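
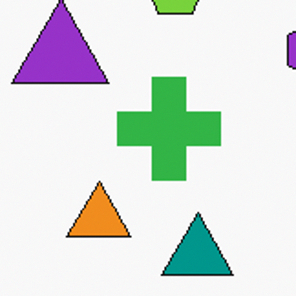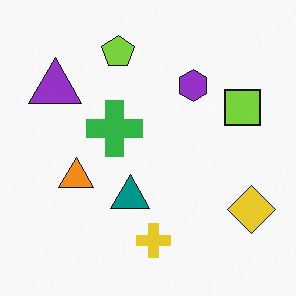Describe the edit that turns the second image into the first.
The image was cropped to a noticeably smaller region and rescaled.

The visible shapes are larger and the field of view is narrower; shapes near the original edges may be partly or wholly outside the frame — a crop-and-rescale.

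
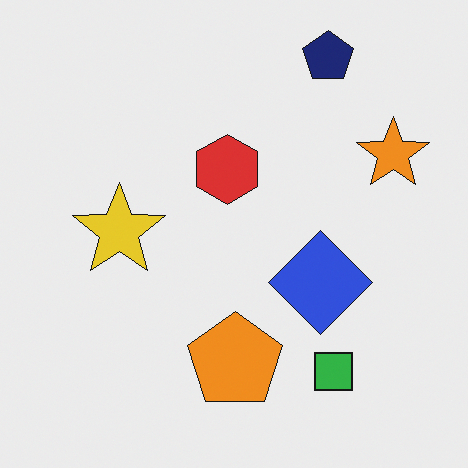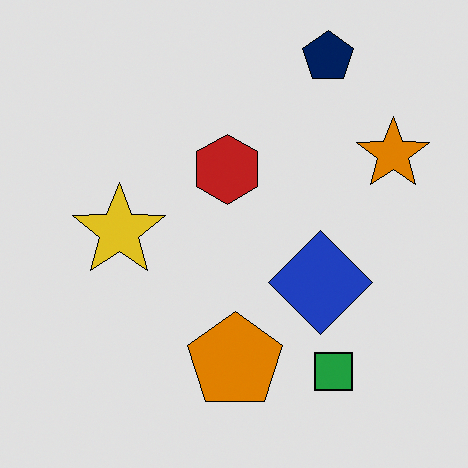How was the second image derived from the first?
The transformation is: moderately posterized.

Each flat color has snapped to a coarser quantized level — most visibly, the near-white background has dropped to a flat grey.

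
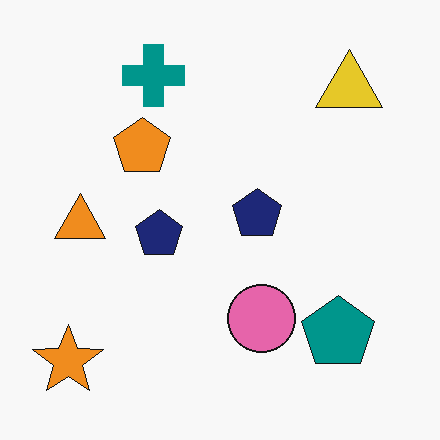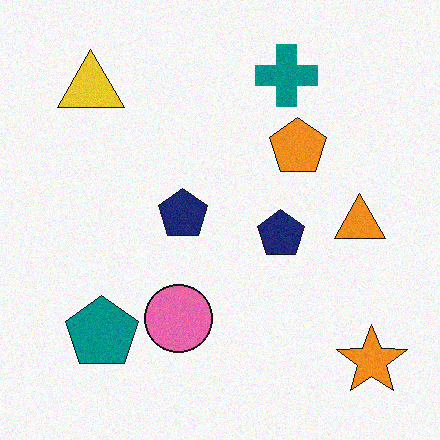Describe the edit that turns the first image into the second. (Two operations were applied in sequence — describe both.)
The transformation is: degraded with light additive noise, then flipped horizontally (left ↔ right).

Random speckle covers the whole image, including the flat background. The orange star is in the bottom-left of the first image and the bottom-right of the second — shapes on opposite sides of the vertical midline have swapped in a mirror flip.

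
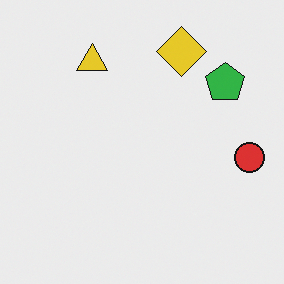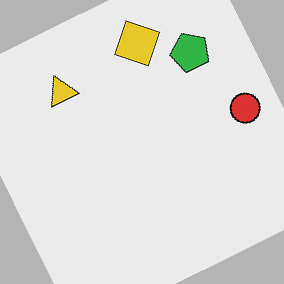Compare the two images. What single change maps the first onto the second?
The image was rotated counter-clockwise by a moderate amount.

Every shape is tilted by the same angle and the image corners show triangular fill wedges — a whole-image rotation by a non-right angle.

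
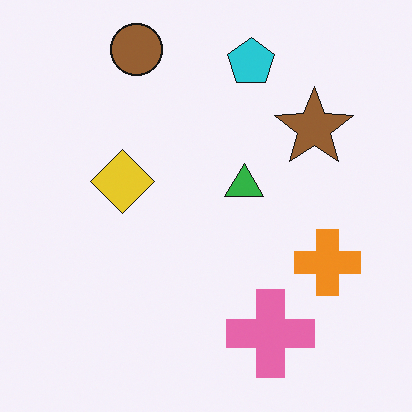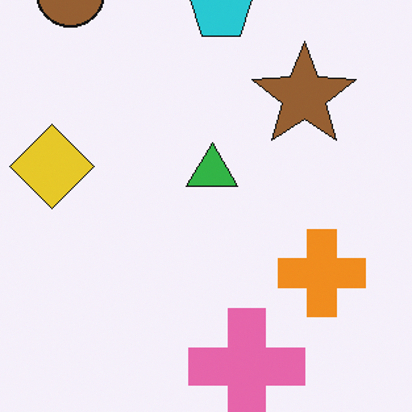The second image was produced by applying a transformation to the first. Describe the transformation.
The image was cropped to a modestly smaller region and rescaled.

The visible shapes are larger and the field of view is narrower; shapes near the original edges may be partly or wholly outside the frame — a crop-and-rescale.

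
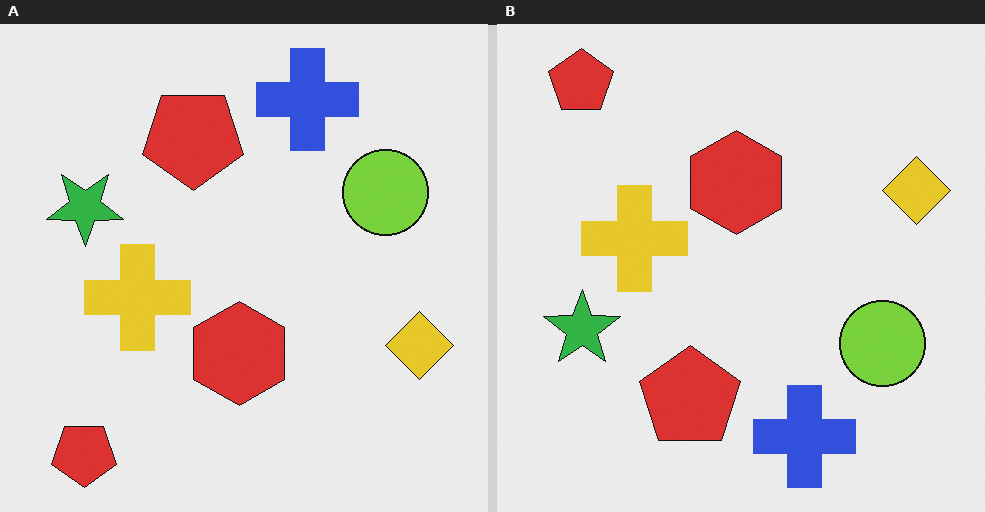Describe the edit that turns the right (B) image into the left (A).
The transformation is: flipped vertically (top ↔ bottom).

The blue cross is in the bottom of the right (B) image and the top of the left (A) — shapes on opposite sides of the horizontal midline have swapped in a mirror flip.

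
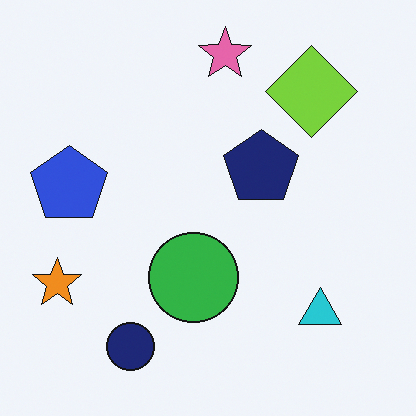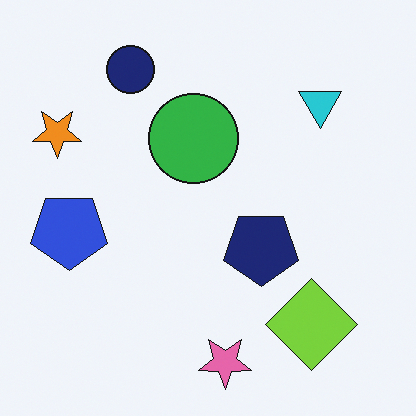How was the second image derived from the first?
The transformation is: flipped vertically (top ↔ bottom).

The pink star is in the top of the first image and the bottom of the second — shapes on opposite sides of the horizontal midline have swapped in a mirror flip.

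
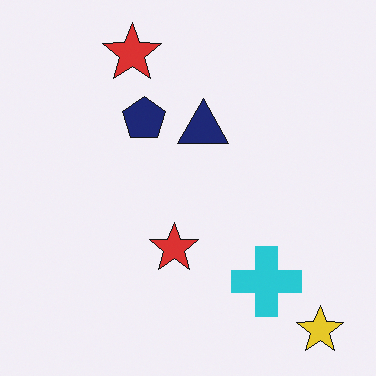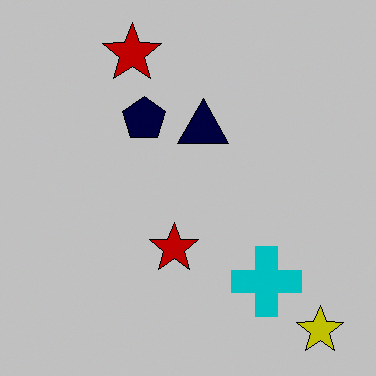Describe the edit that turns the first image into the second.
The transformation is: heavily posterized to just a handful of flat colors.

Each flat color has snapped to a coarser quantized level — most visibly, the near-white background has dropped to a flat grey.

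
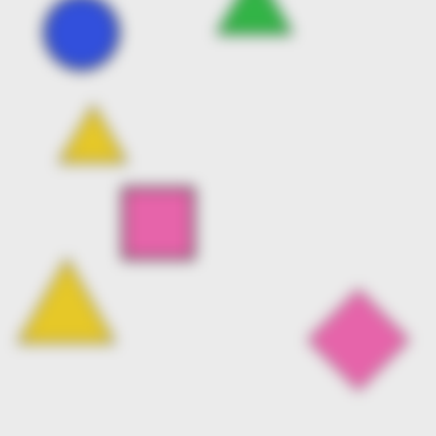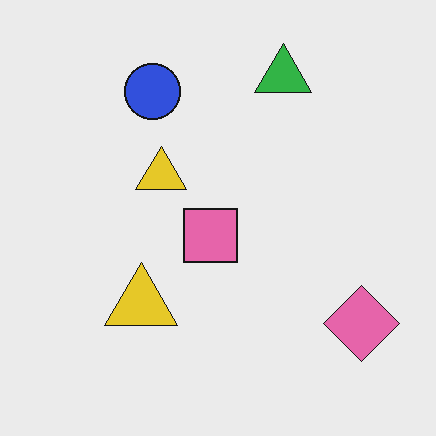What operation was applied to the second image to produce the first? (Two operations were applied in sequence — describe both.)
The transformation is: heavily blurred, then cropped to a modestly smaller region and rescaled.

Shape edges and outlines are uniformly softened across the whole image. The visible shapes are larger and the field of view is narrower; shapes near the original edges may be partly or wholly outside the frame — a crop-and-rescale.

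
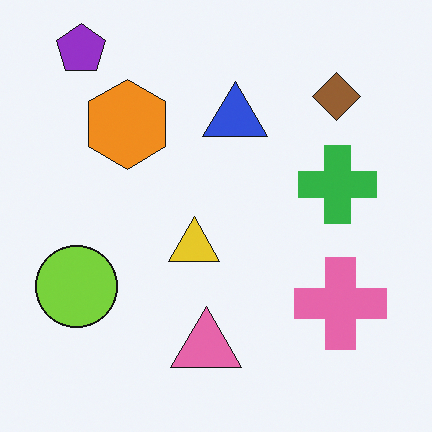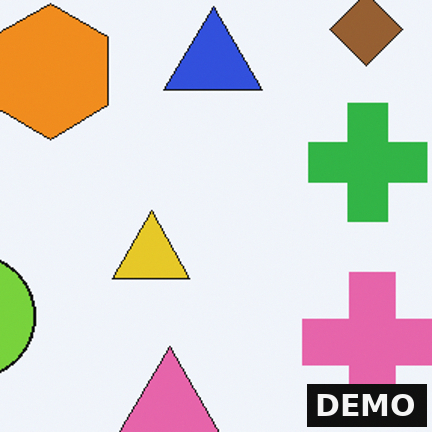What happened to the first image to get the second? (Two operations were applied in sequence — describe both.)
It was cropped slightly and scaled back up, then watermarked with the text "DEMO" in the lower-right corner.

The visible shapes are larger and the field of view is narrower; shapes near the original edges may be partly or wholly outside the frame — a crop-and-rescale. A dark label reading "DEMO" appears in the lower-right corner.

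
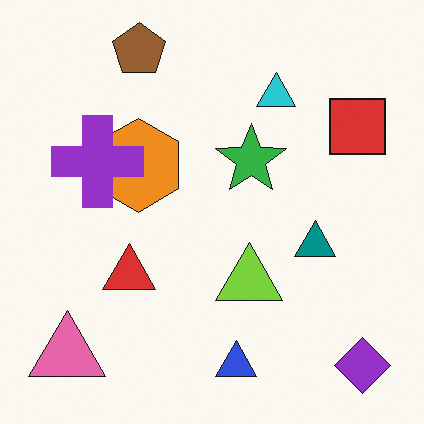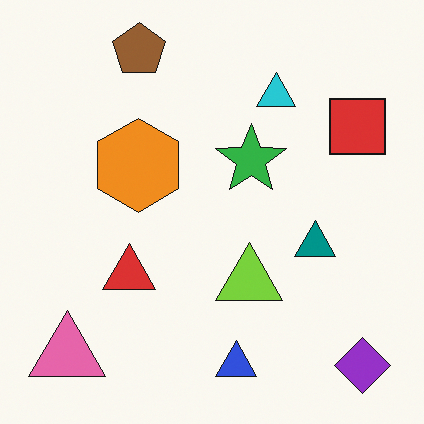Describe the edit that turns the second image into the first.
Overlaid with an additional purple cross.

A purple cross appears in the first image that is absent from the second.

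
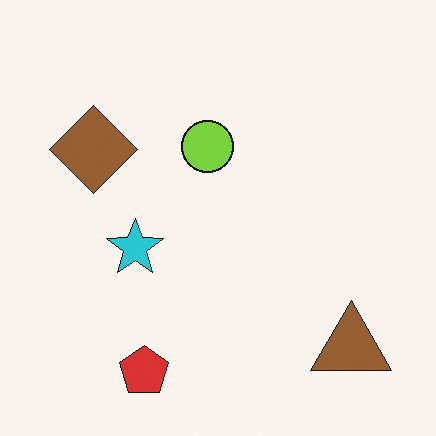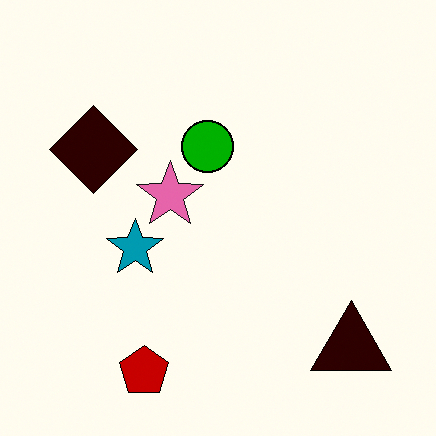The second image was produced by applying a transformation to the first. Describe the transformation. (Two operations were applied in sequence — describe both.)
It was boosted in contrast, then overlaid with an additional pink star.

Tones are pushed away from mid-grey across the whole image — a global contrast change. A pink star appears in the second image that is absent from the first.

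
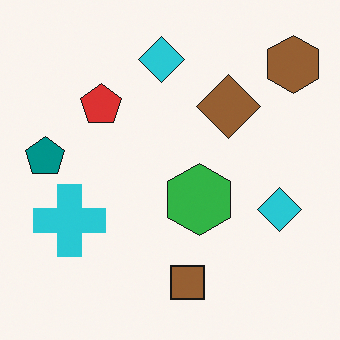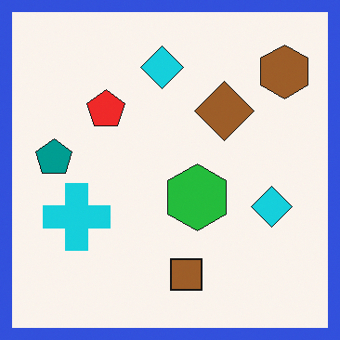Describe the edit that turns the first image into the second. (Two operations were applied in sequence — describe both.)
Slightly oversaturated, then framed with a blue border.

All colors are more vivid — a global saturation change. A solid blue frame runs around the edge of the second image, with the content slightly shrunk inside it.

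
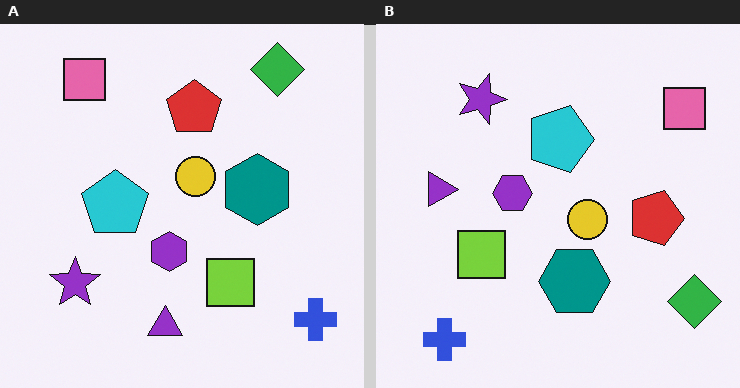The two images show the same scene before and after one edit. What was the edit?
The transformation is: rotated 90° clockwise.

The blue cross sits in the bottom-right of the left (A) image and the bottom-left of the right (B) — consistent with a whole-image 90° clockwise rotation.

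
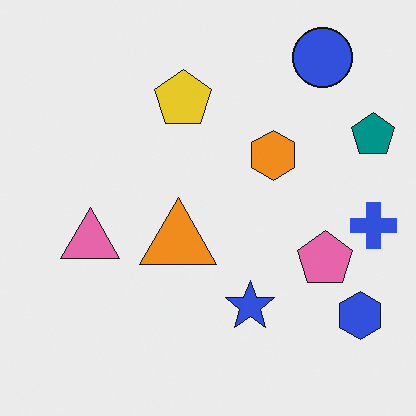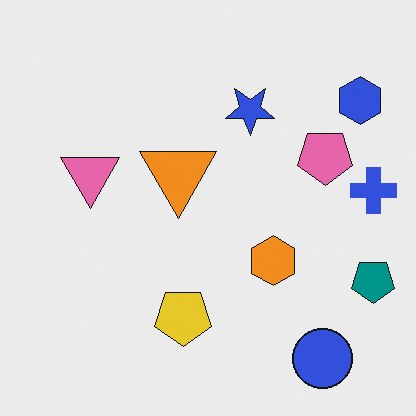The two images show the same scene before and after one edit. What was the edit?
The transformation is: flipped vertically (top ↔ bottom).

The blue circle is in the top-right of the first image and the bottom-right of the second — shapes on opposite sides of the horizontal midline have swapped in a mirror flip.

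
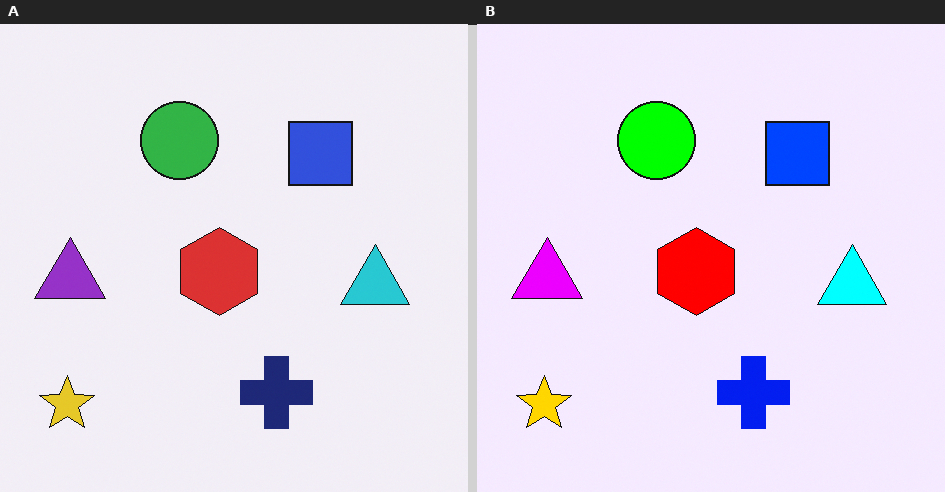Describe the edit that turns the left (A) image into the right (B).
It was made much more vivid (saturation change).

All colors are more vivid — a global saturation change.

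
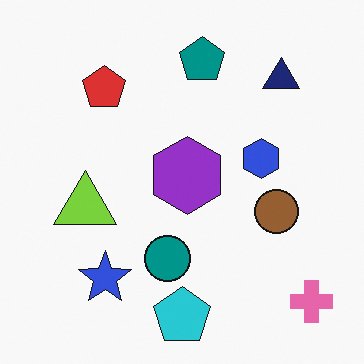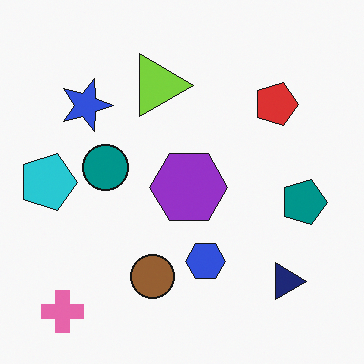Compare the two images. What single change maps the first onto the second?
This is the original image rotated 90° clockwise.

The pink cross sits in the bottom-right of the first image and the bottom-left of the second — consistent with a whole-image 90° clockwise rotation.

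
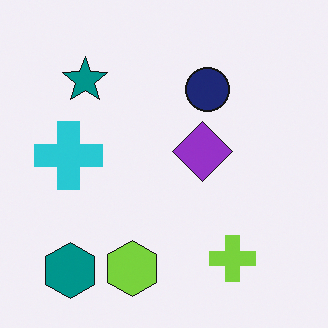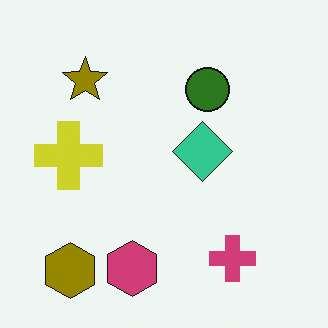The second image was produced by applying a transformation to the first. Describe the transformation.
Hue-shifted by a large amount.

Every shape's color has rotated by the same amount around the hue wheel — a uniform hue shift.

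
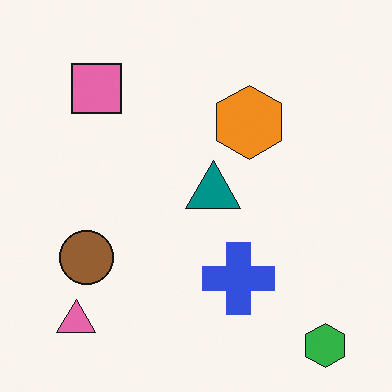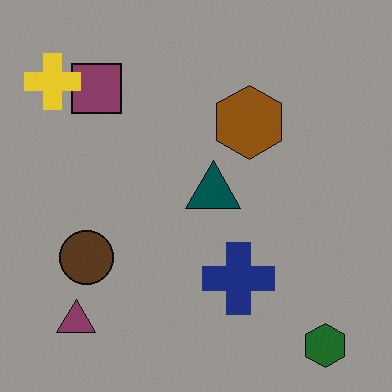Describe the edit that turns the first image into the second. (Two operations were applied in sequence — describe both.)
It was darkened a lot, then overlaid with an additional yellow cross.

Every pixel — background and shapes alike — is uniformly darkened. A yellow cross appears in the second image that is absent from the first.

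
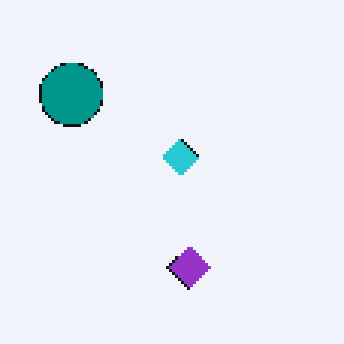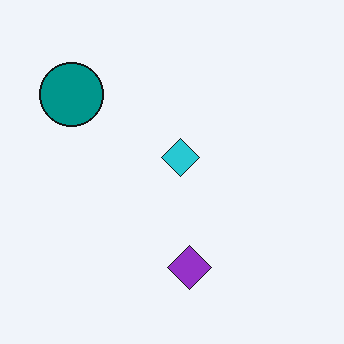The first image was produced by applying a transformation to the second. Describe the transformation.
It was mildly pixelated.

Shapes are reduced to large square blocks; fine edges and outlines are lost — a downscale-then-upscale (mosaic) effect.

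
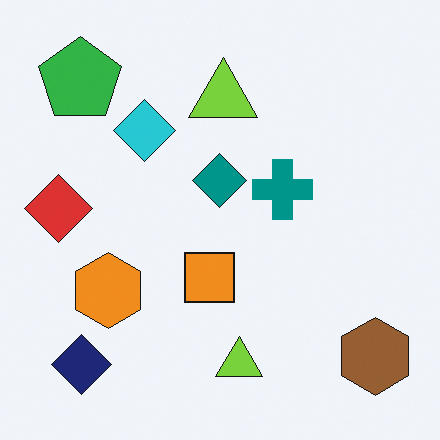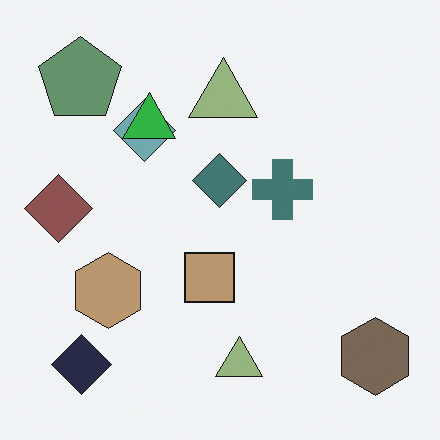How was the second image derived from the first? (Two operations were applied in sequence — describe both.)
The second image is the first heavily desaturated, then overlaid with an additional green triangle.

All colors are more muted and greyish — a global saturation change. A green triangle appears in the second image that is absent from the first.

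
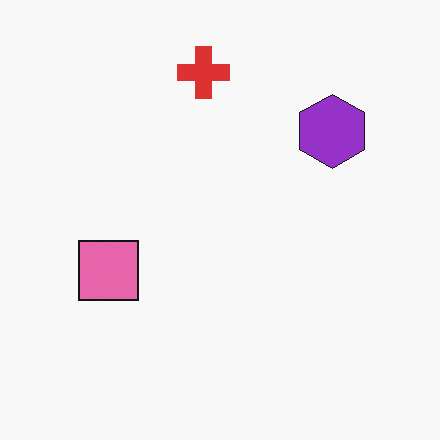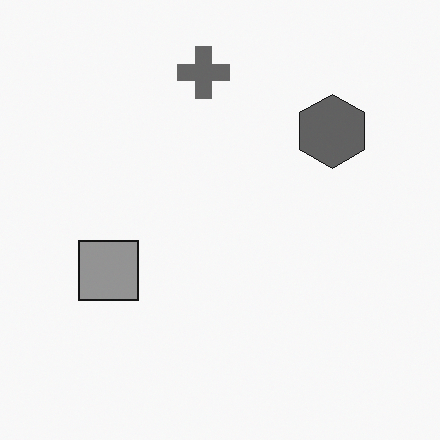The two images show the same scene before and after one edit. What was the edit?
The transformation is: converted to grayscale.

All color is removed — every shape is now a shade of grey.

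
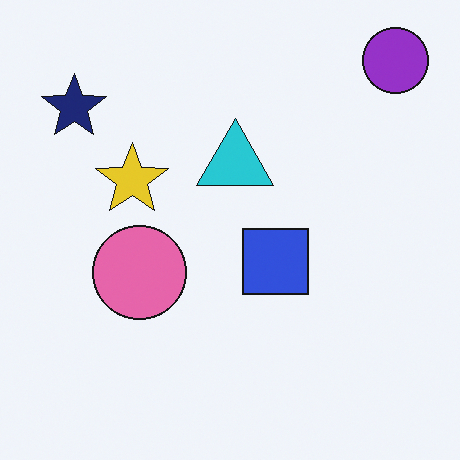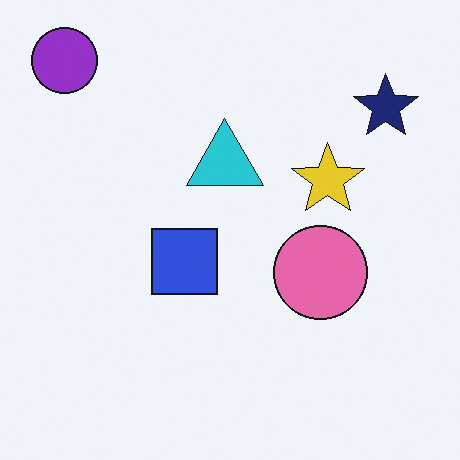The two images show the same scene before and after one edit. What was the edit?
The image was flipped horizontally (left ↔ right).

The purple circle is in the top-right of the first image and the top-left of the second — shapes on opposite sides of the vertical midline have swapped in a mirror flip.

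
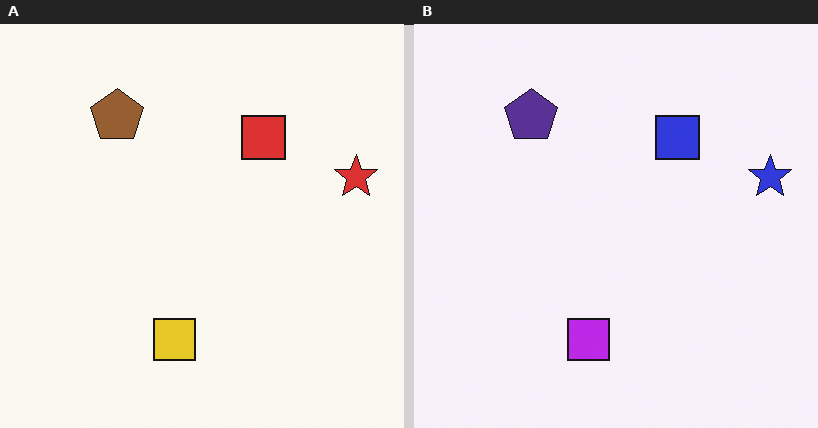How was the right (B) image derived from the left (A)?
It was hue-shifted through roughly half the color wheel.

Every shape's color has rotated by the same amount around the hue wheel — a uniform hue shift.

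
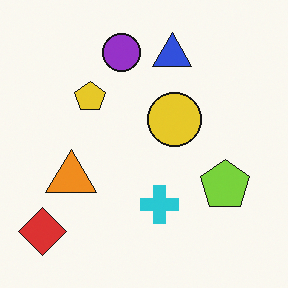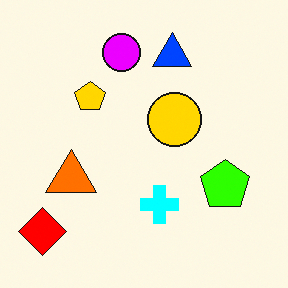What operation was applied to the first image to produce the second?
It was heavily oversaturated.

All colors are more vivid — a global saturation change.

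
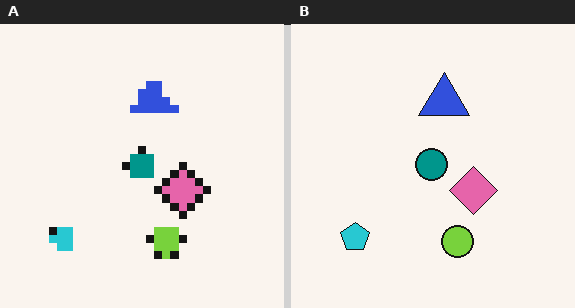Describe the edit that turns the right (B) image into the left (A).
The image was pixelated into visible square blocks.

Shapes are reduced to large square blocks; fine edges and outlines are lost — a downscale-then-upscale (mosaic) effect.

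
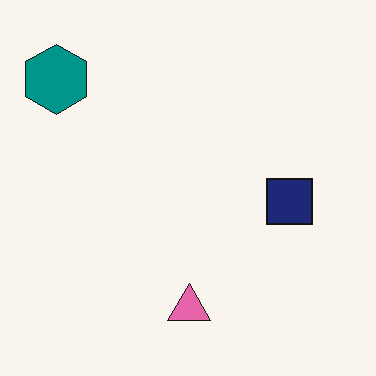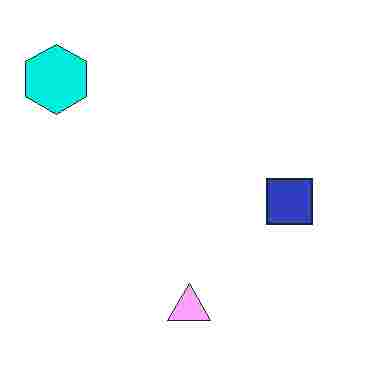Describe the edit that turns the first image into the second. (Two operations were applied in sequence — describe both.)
The image was substantially brightened, then heavily JPEG-compressed with obvious blocking artifacts.

Every pixel — background and shapes alike — is uniformly brightened. Blocky 8×8 compression artifacts appear around shape edges and the flat background shows ringing — characteristic JPEG degradation.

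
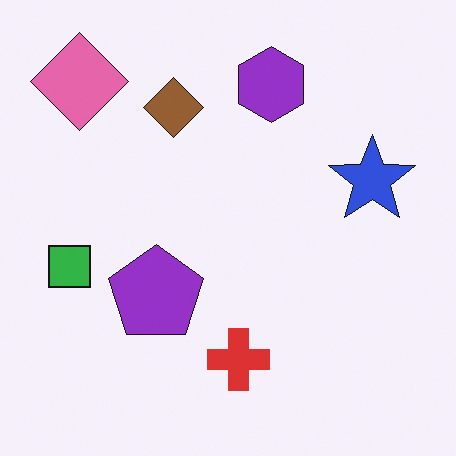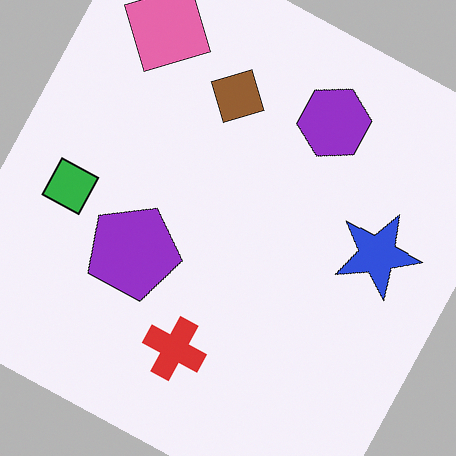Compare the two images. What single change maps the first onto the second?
It was rotated clockwise by a clearly visible amount.

Every shape is tilted by the same angle and the image corners show triangular fill wedges — a whole-image rotation by a non-right angle.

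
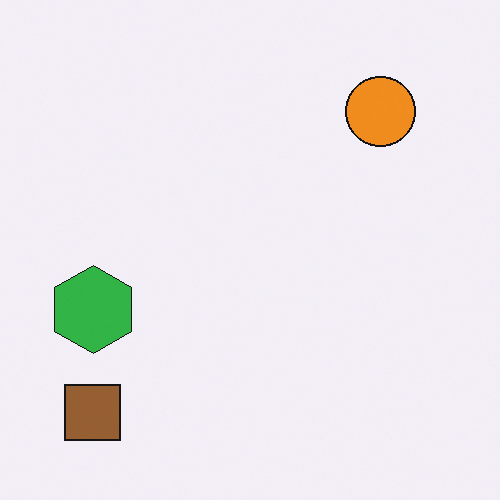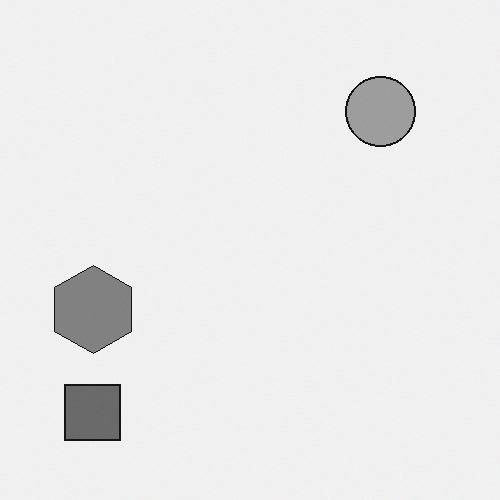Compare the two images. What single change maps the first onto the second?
This is the original image converted to grayscale.

All color is removed — every shape is now a shade of grey.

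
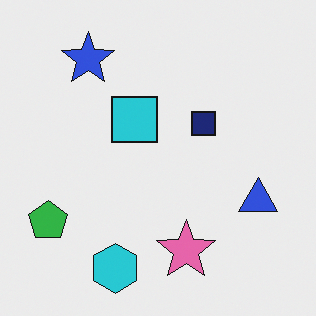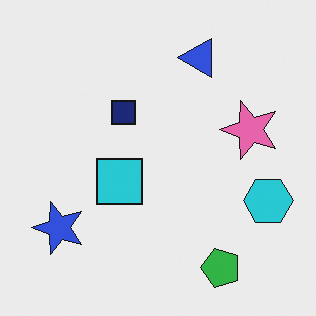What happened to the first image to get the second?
This is the original image rotated 90° counter-clockwise.

The green pentagon sits in the bottom-left of the first image and the bottom-right of the second — consistent with a whole-image 90° counter-clockwise rotation.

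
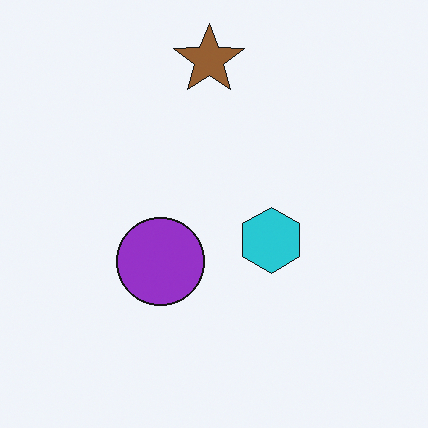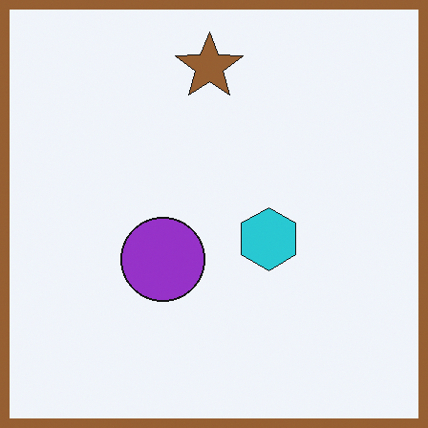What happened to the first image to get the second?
This is the original image framed with a brown border.

A solid brown frame runs around the edge of the second image, with the content slightly shrunk inside it.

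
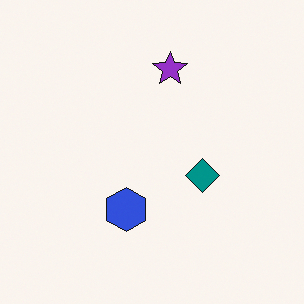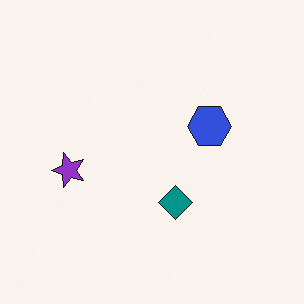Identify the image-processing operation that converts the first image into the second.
The transformation is: transposed (reflected across the top-left ↔ bottom-right diagonal).

Shapes have swapped their row and column positions — what was in the top-right is now in the bottom-left — a diagonal reflection.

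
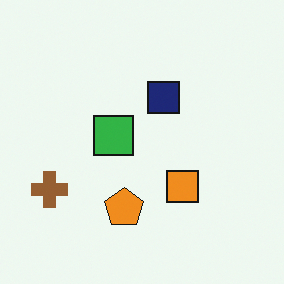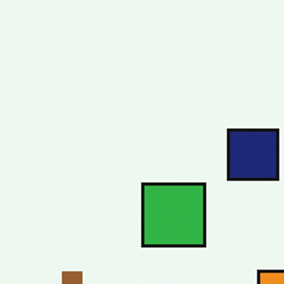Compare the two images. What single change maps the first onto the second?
It was cropped slightly and scaled back up.

The visible shapes are larger and the field of view is narrower; shapes near the original edges may be partly or wholly outside the frame — a crop-and-rescale.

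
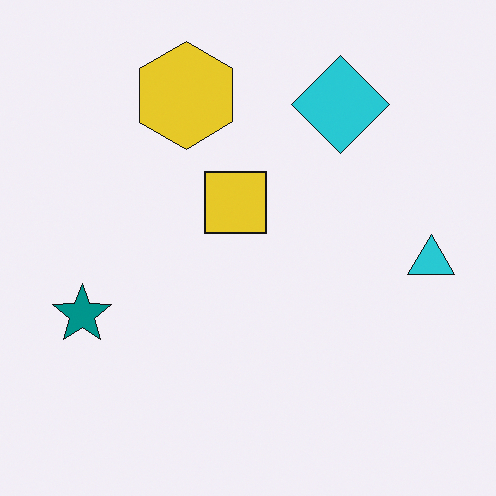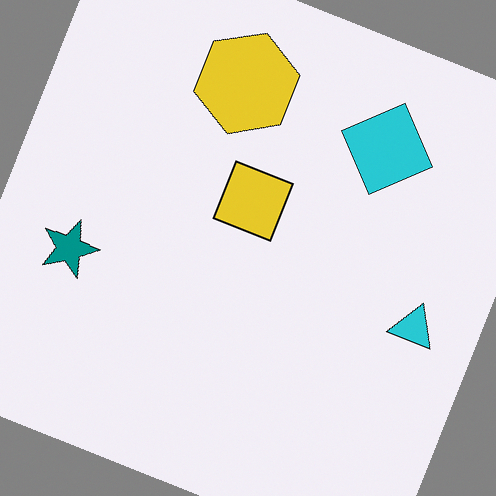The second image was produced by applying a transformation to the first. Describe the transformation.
It was rotated clockwise by a clearly visible amount.

Every shape is tilted by the same angle and the image corners show triangular fill wedges — a whole-image rotation by a non-right angle.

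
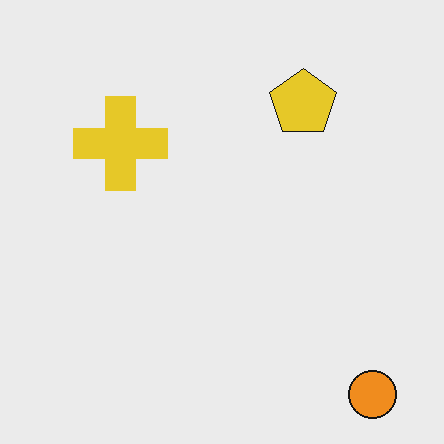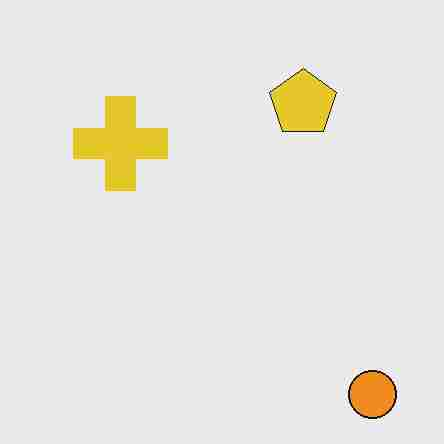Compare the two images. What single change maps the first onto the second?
It was heavily JPEG-compressed with obvious blocking artifacts.

Blocky 8×8 compression artifacts appear around shape edges and the flat background shows ringing — characteristic JPEG degradation.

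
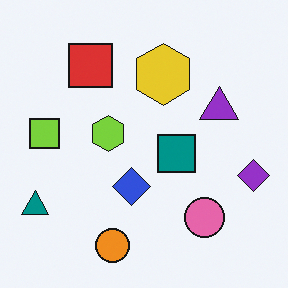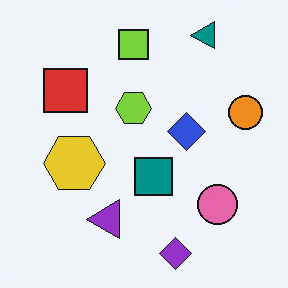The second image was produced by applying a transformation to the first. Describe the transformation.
This is the original image transposed (reflected across the top-left ↔ bottom-right diagonal).

Shapes have swapped their row and column positions — what was in the top-right is now in the bottom-left — a diagonal reflection.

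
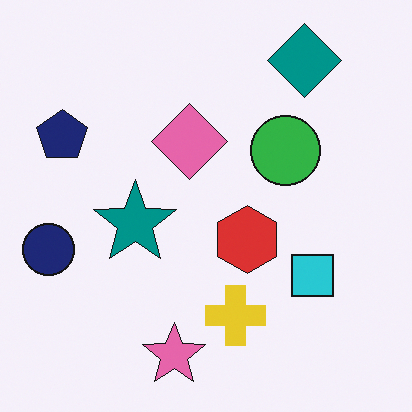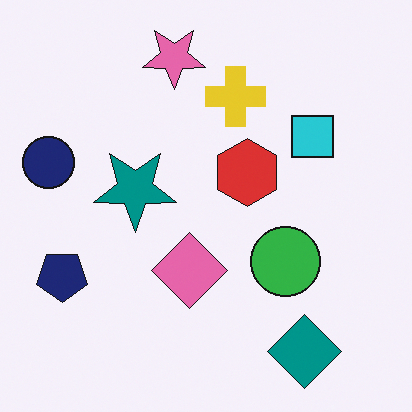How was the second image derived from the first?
It was flipped vertically (top ↔ bottom).

The pink star is in the bottom of the first image and the top of the second — shapes on opposite sides of the horizontal midline have swapped in a mirror flip.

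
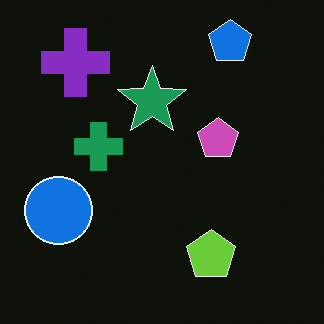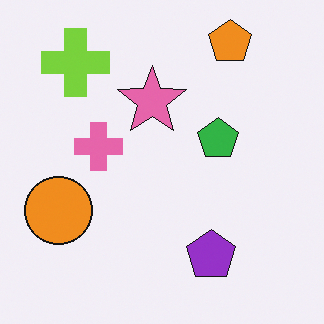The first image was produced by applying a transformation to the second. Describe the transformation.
Color-inverted (negative).

The light background has become dark and every shape's color is its complement — a photographic negative.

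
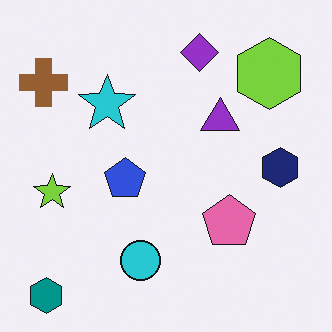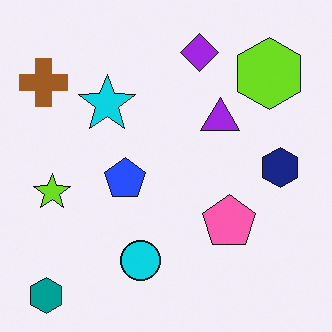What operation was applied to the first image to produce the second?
This is the original image slightly oversaturated.

All colors are more vivid — a global saturation change.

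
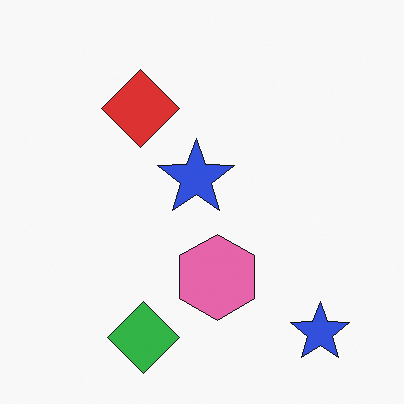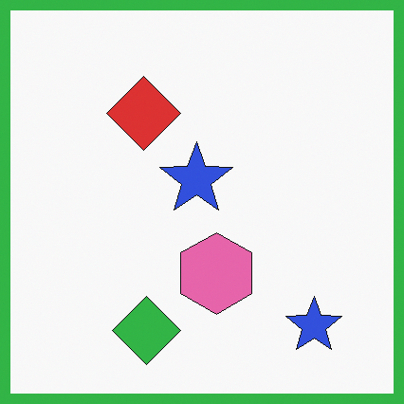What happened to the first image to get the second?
The transformation is: framed with a green border.

A solid green frame runs around the edge of the second image, with the content slightly shrunk inside it.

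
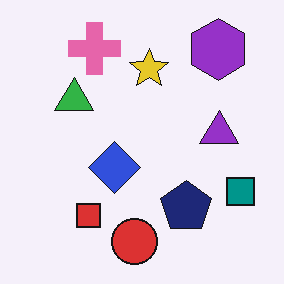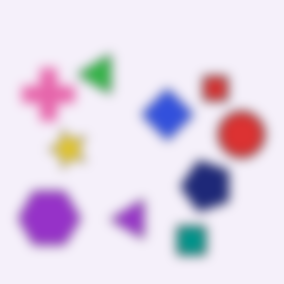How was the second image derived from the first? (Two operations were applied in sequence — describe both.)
It was transposed (reflected across the top-left ↔ bottom-right diagonal), then strongly gaussian-blurred.

Shapes have swapped their row and column positions — what was in the top-right is now in the bottom-left — a diagonal reflection. Shape edges and outlines are uniformly softened across the whole image.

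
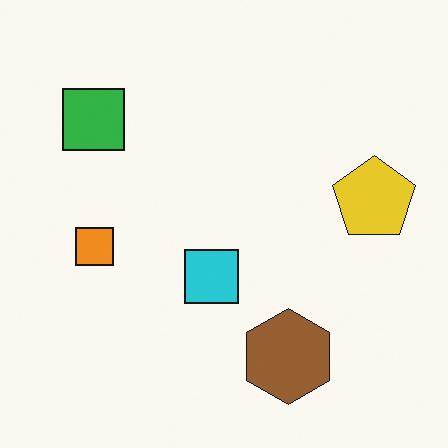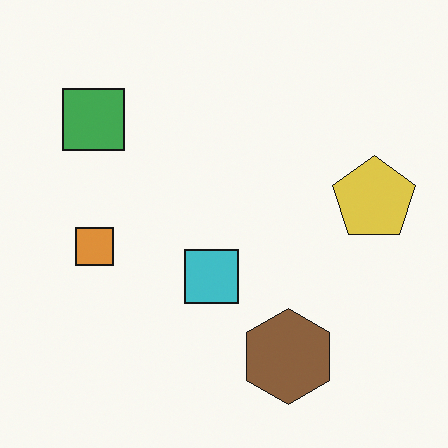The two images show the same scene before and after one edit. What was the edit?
The image was slightly desaturated.

All colors are more muted and greyish — a global saturation change.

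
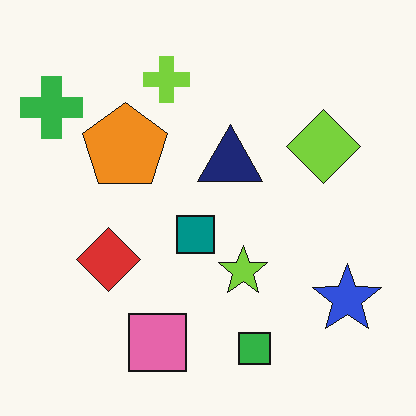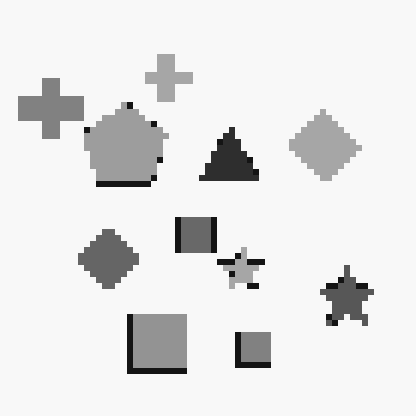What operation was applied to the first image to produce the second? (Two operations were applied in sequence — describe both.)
Pixelated into visible square blocks, then converted to grayscale.

Shapes are reduced to large square blocks; fine edges and outlines are lost — a downscale-then-upscale (mosaic) effect. All color is removed — every shape is now a shade of grey.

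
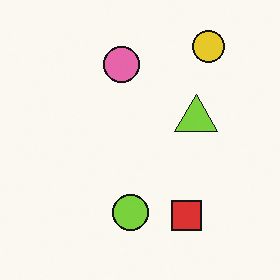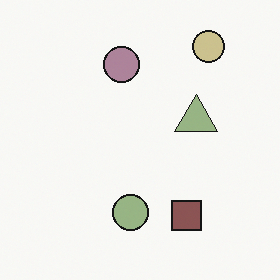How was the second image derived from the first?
The image was heavily desaturated.

All colors are more muted and greyish — a global saturation change.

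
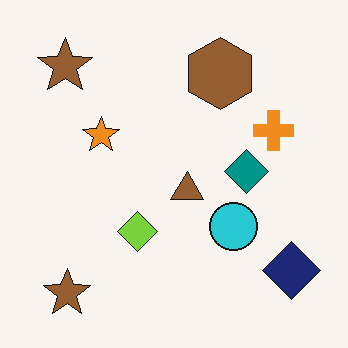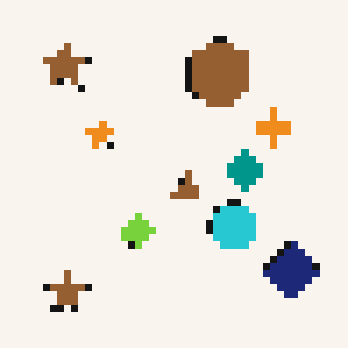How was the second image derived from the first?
The transformation is: moderately pixelated.

Shapes are reduced to large square blocks; fine edges and outlines are lost — a downscale-then-upscale (mosaic) effect.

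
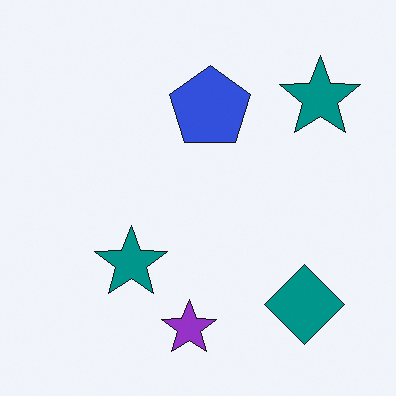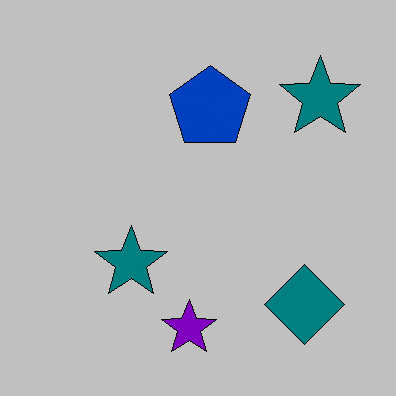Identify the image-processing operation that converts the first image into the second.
The image was heavily posterized to just a handful of flat colors.

Each flat color has snapped to a coarser quantized level — most visibly, the near-white background has dropped to a flat grey.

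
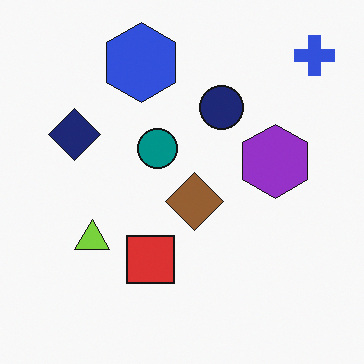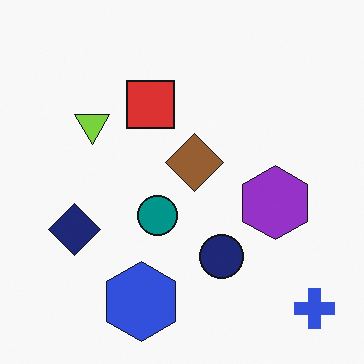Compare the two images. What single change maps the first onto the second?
The image was flipped vertically (top ↔ bottom).

The blue cross is in the top-right of the first image and the bottom-right of the second — shapes on opposite sides of the horizontal midline have swapped in a mirror flip.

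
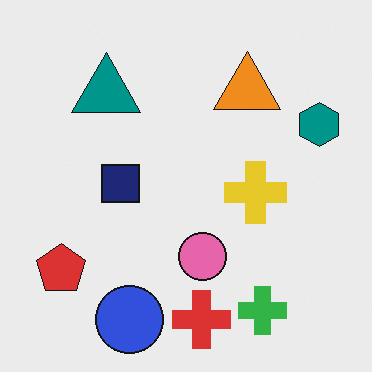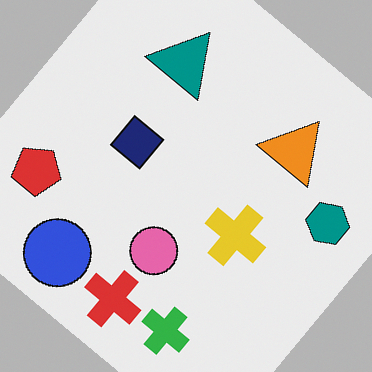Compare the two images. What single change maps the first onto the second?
The image was rotated clockwise by a large amount — several tens of degrees.

Every shape is tilted by the same angle and the image corners show triangular fill wedges — a whole-image rotation by a non-right angle.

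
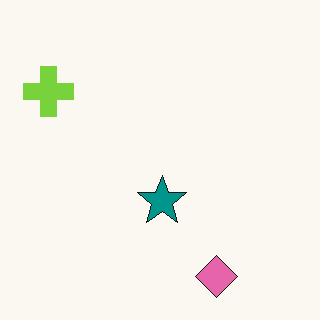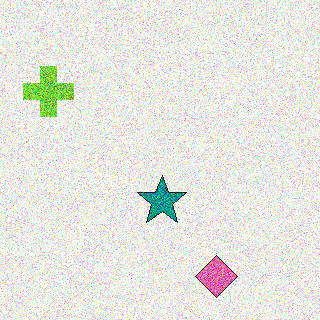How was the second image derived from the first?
This is the original image degraded with heavy additive noise.

Random speckle covers the whole image, including the flat background.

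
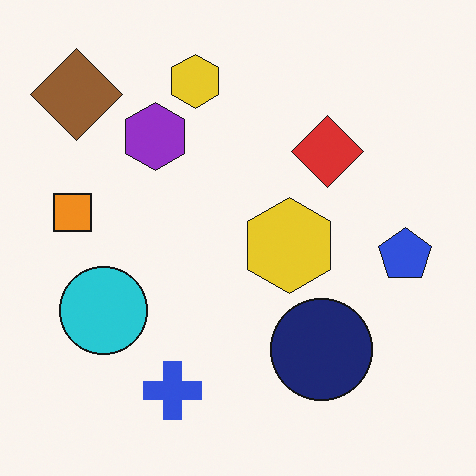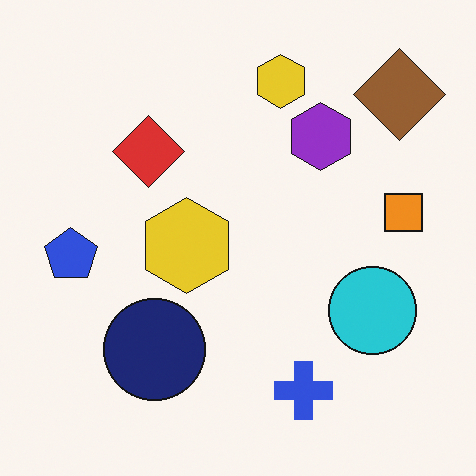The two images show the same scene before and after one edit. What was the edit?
The transformation is: flipped horizontally (left ↔ right).

The blue pentagon is in the right of the first image and the left of the second — shapes on opposite sides of the vertical midline have swapped in a mirror flip.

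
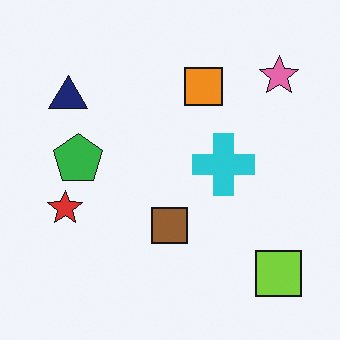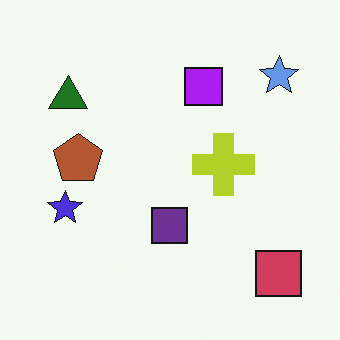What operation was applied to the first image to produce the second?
The second image is the first hue-shifted through roughly half the color wheel.

Every shape's color has rotated by the same amount around the hue wheel — a uniform hue shift.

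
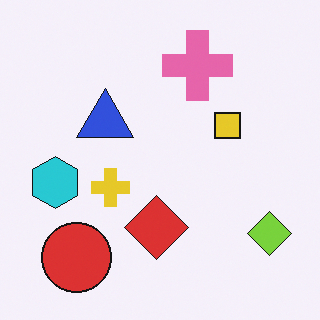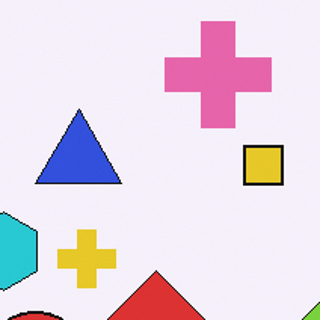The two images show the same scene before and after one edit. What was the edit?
It was cropped to a modestly smaller region and rescaled.

The visible shapes are larger and the field of view is narrower; shapes near the original edges may be partly or wholly outside the frame — a crop-and-rescale.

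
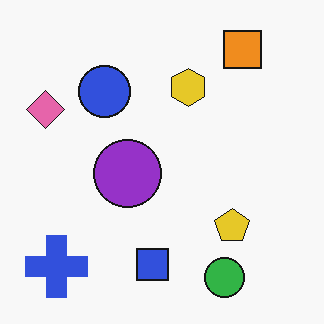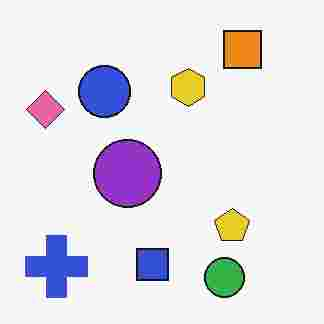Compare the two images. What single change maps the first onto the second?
It was degraded with heavy JPEG compression.

Blocky 8×8 compression artifacts appear around shape edges and the flat background shows ringing — characteristic JPEG degradation.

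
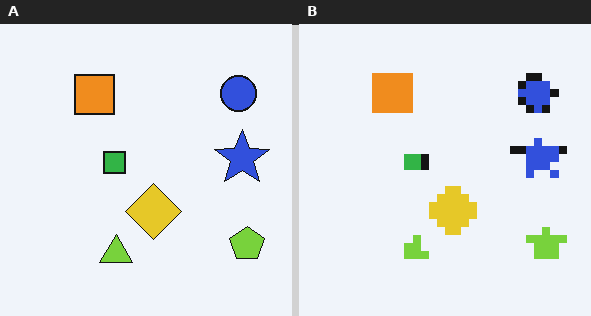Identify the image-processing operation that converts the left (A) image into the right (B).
It was pixelated into visible square blocks.

Shapes are reduced to large square blocks; fine edges and outlines are lost — a downscale-then-upscale (mosaic) effect.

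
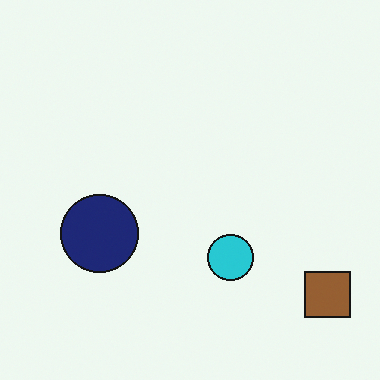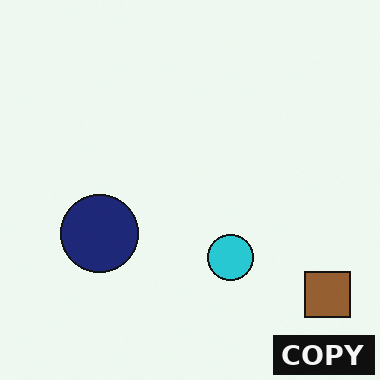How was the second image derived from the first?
The second image is the first watermarked with the text "COPY" in the lower-right corner.

A dark label reading "COPY" appears in the lower-right corner.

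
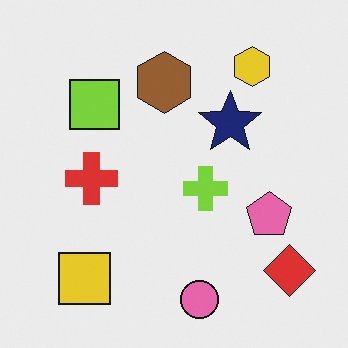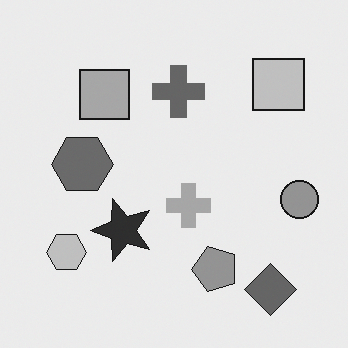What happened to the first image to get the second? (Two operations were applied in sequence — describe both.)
The second image is the first transposed (reflected across the top-left ↔ bottom-right diagonal), then converted to grayscale.

Shapes have swapped their row and column positions — what was in the top-right is now in the bottom-left — a diagonal reflection. All color is removed — every shape is now a shade of grey.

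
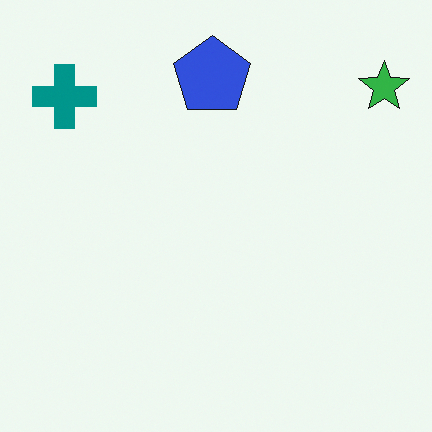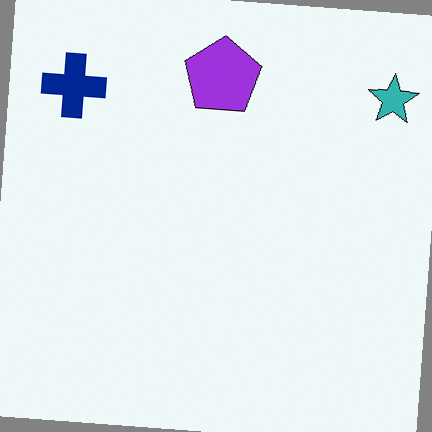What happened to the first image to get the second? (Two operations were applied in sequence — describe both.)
The transformation is: hue-shifted by a small amount, then rotated clockwise by a few degrees.

Every shape's color has rotated by the same amount around the hue wheel — a uniform hue shift. Every shape is tilted by the same angle and the image corners show triangular fill wedges — a whole-image rotation by a non-right angle.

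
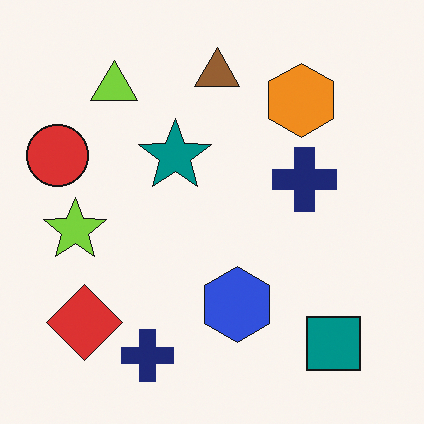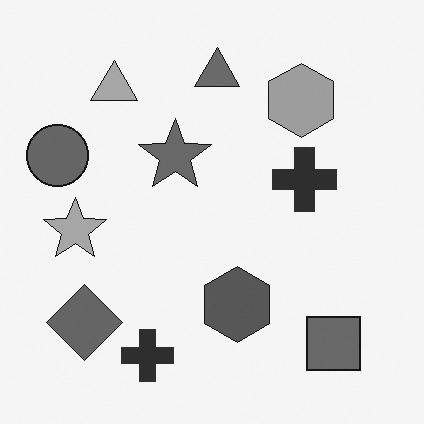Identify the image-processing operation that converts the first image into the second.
Converted to grayscale.

All color is removed — every shape is now a shade of grey.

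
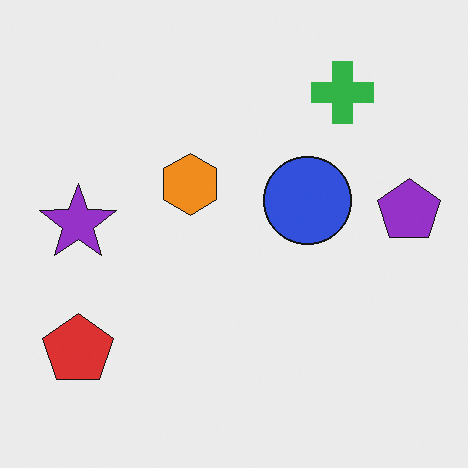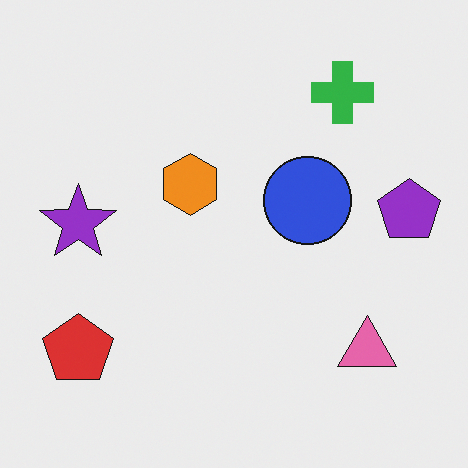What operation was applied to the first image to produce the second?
The second image is the first overlaid with an additional pink triangle.

A pink triangle appears in the second image that is absent from the first.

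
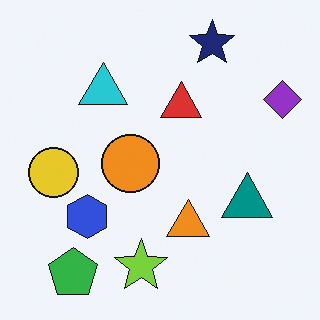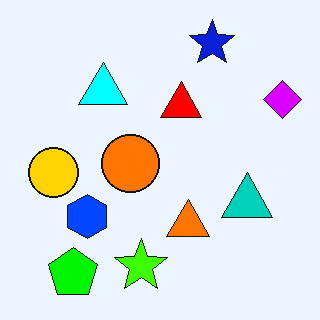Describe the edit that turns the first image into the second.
The second image is the first made much more vivid (saturation change).

All colors are more vivid — a global saturation change.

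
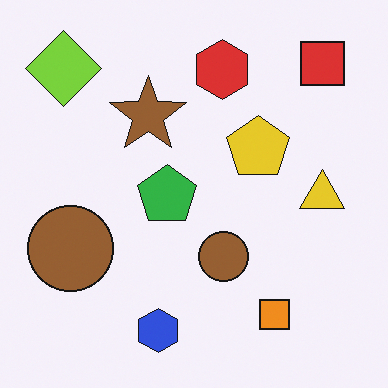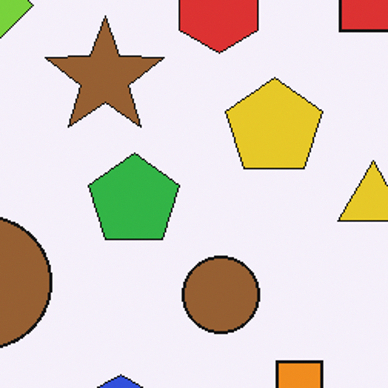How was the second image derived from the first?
It was cropped to a modestly smaller region and rescaled.

The visible shapes are larger and the field of view is narrower; shapes near the original edges may be partly or wholly outside the frame — a crop-and-rescale.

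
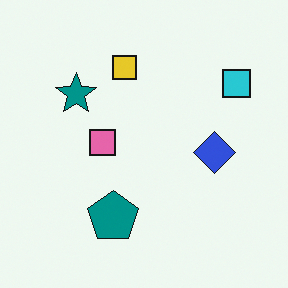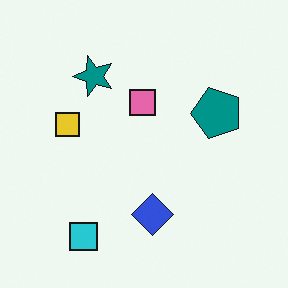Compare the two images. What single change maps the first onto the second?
The second image is the first transposed (reflected across the top-left ↔ bottom-right diagonal).

Shapes have swapped their row and column positions — what was in the top-right is now in the bottom-left — a diagonal reflection.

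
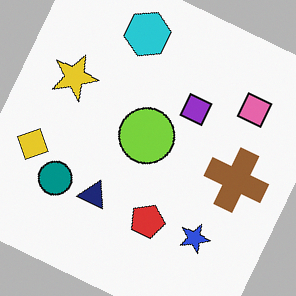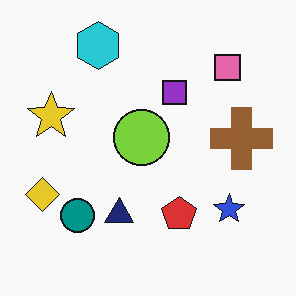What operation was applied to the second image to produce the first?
Rotated clockwise by a moderate amount.

Every shape is tilted by the same angle and the image corners show triangular fill wedges — a whole-image rotation by a non-right angle.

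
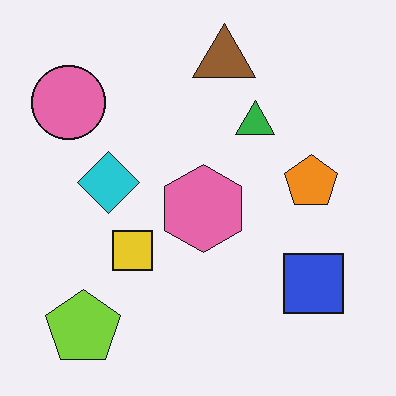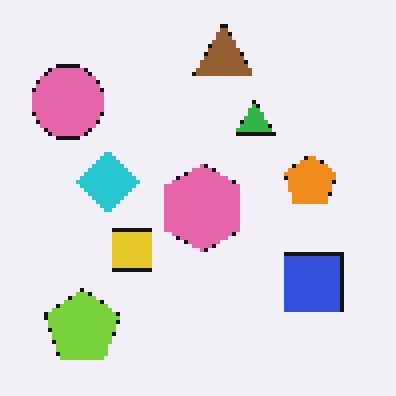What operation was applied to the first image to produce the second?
The second image is the first lightly pixelated (a mild mosaic effect).

Shapes are reduced to large square blocks; fine edges and outlines are lost — a downscale-then-upscale (mosaic) effect.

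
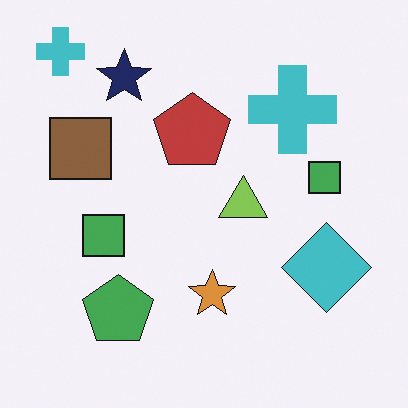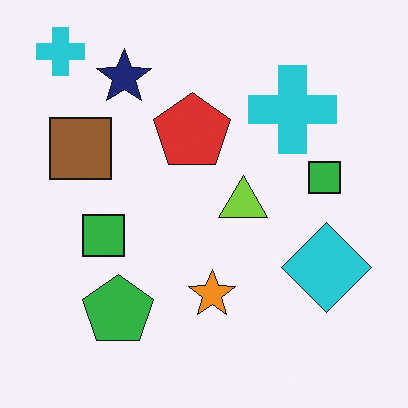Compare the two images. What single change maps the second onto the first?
It was slightly desaturated.

All colors are more muted and greyish — a global saturation change.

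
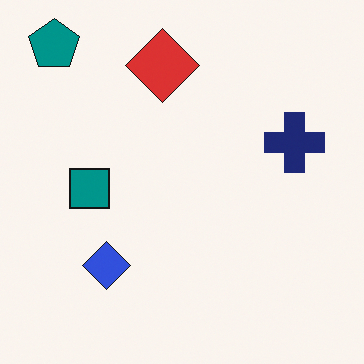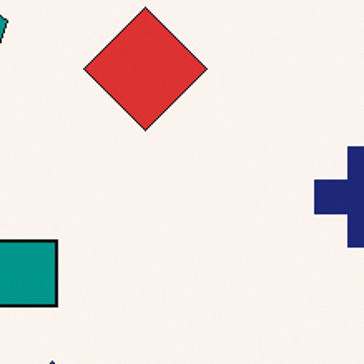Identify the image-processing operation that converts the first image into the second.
The second image is the first cropped tightly and scaled back up.

The visible shapes are larger and the field of view is narrower; shapes near the original edges may be partly or wholly outside the frame — a crop-and-rescale.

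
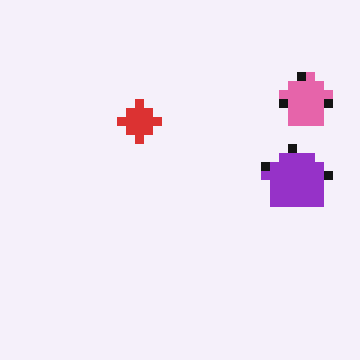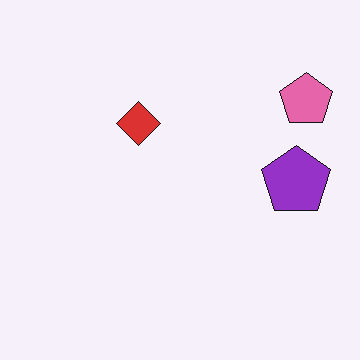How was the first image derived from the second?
The transformation is: heavily pixelated into large blocks.

Shapes are reduced to large square blocks; fine edges and outlines are lost — a downscale-then-upscale (mosaic) effect.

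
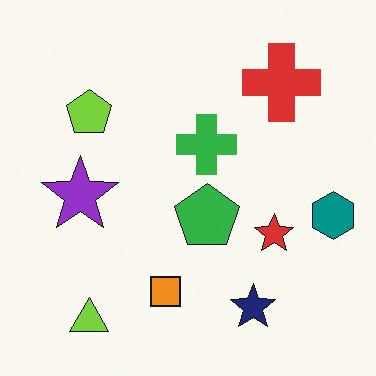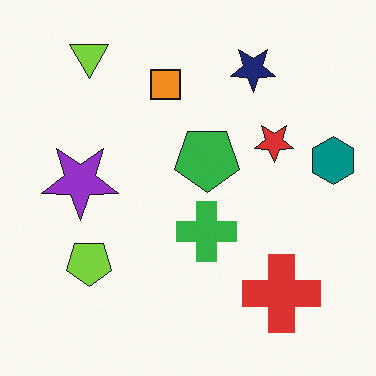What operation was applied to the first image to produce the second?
It was flipped vertically (top ↔ bottom).

The lime triangle is in the bottom-left of the first image and the top-left of the second — shapes on opposite sides of the horizontal midline have swapped in a mirror flip.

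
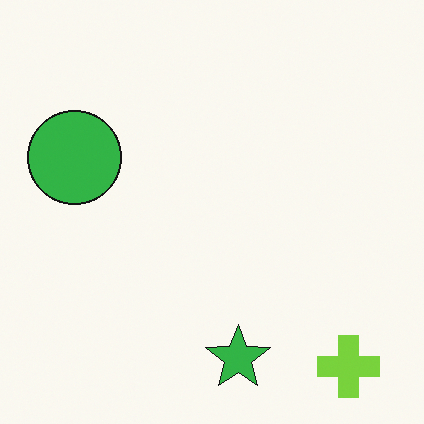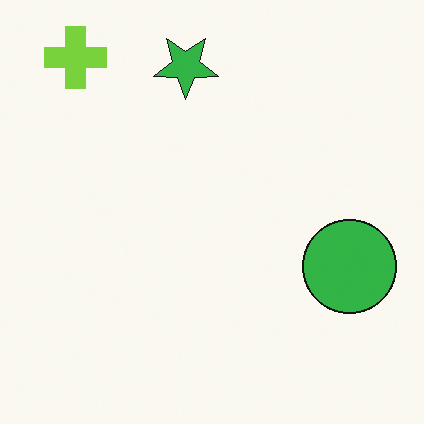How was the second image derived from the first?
The second image is the first rotated 180°.

The lime cross sits in the bottom-right of the first image and the top-left of the second — consistent with a whole-image 180° rotation.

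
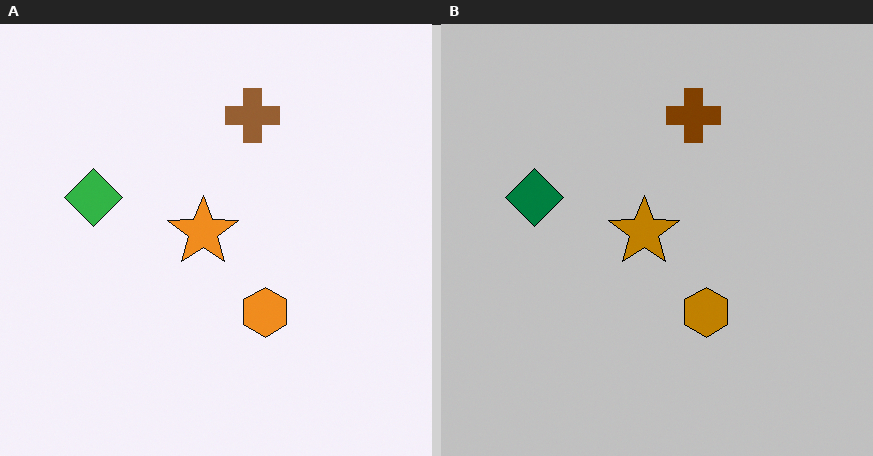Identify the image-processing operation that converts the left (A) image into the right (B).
The transformation is: aggressively posterized.

Each flat color has snapped to a coarser quantized level — most visibly, the near-white background has dropped to a flat grey.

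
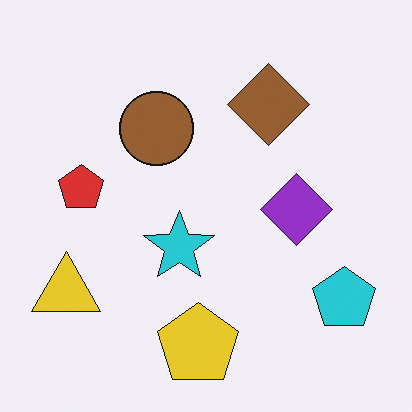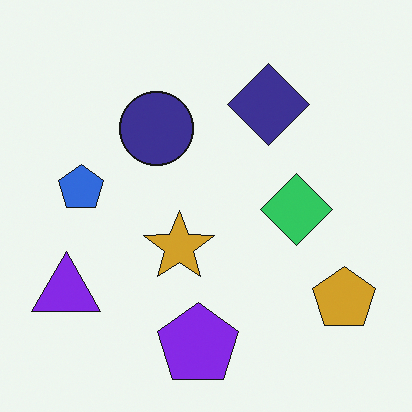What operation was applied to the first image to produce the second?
This is the original image hue-shifted by a large amount.

Every shape's color has rotated by the same amount around the hue wheel — a uniform hue shift.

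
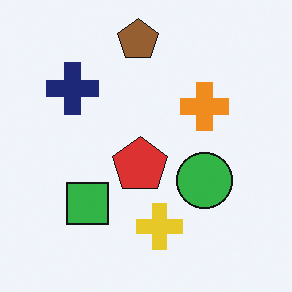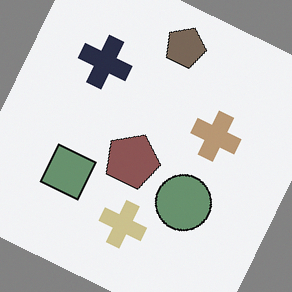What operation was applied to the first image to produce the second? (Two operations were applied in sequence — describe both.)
This is the original image rotated clockwise by a moderate amount, then made much more muted (saturation change).

Every shape is tilted by the same angle and the image corners show triangular fill wedges — a whole-image rotation by a non-right angle. All colors are more muted and greyish — a global saturation change.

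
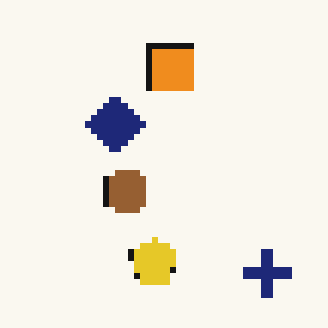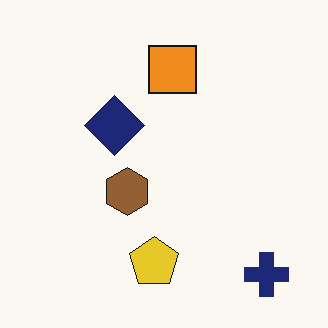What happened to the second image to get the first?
The transformation is: pixelated into visible square blocks.

Shapes are reduced to large square blocks; fine edges and outlines are lost — a downscale-then-upscale (mosaic) effect.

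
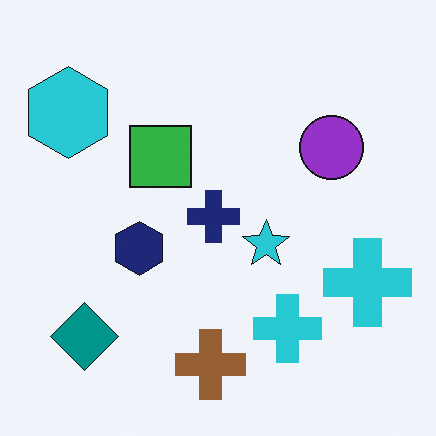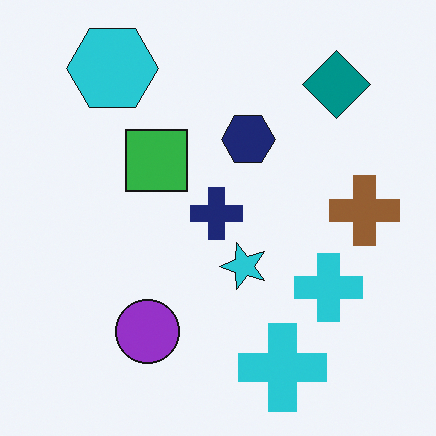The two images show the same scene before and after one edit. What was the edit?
The image was transposed (reflected across the top-left ↔ bottom-right diagonal).

Shapes have swapped their row and column positions — what was in the top-right is now in the bottom-left — a diagonal reflection.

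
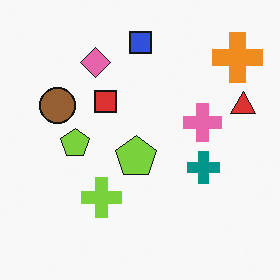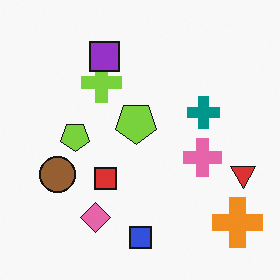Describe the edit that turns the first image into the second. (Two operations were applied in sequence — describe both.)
The transformation is: flipped vertically (top ↔ bottom), then overlaid with an additional purple square.

The blue square is in the top of the first image and the bottom of the second — shapes on opposite sides of the horizontal midline have swapped in a mirror flip. A purple square appears in the second image that is absent from the first.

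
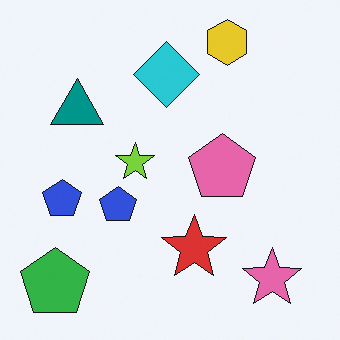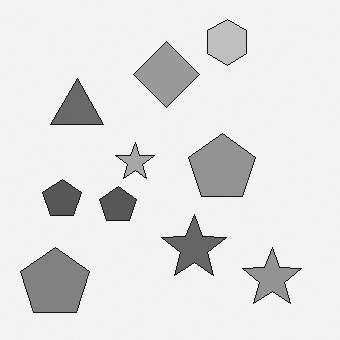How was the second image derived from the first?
The image was converted to grayscale.

All color is removed — every shape is now a shade of grey.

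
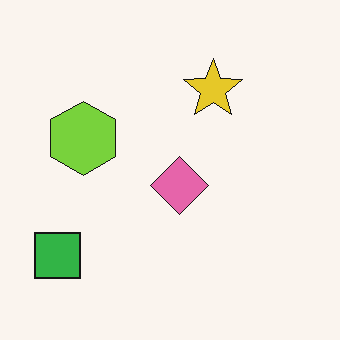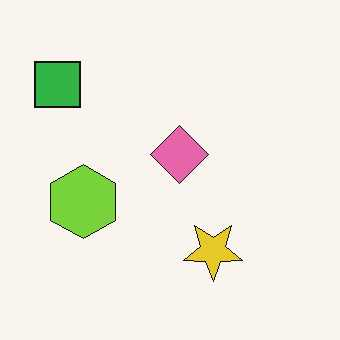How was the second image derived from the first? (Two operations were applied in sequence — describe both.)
The second image is the first flipped vertically (top ↔ bottom), then given moderate JPEG compression.

The green square is in the bottom-left of the first image and the top-left of the second — shapes on opposite sides of the horizontal midline have swapped in a mirror flip. Blocky 8×8 compression artifacts appear around shape edges and the flat background shows ringing — characteristic JPEG degradation.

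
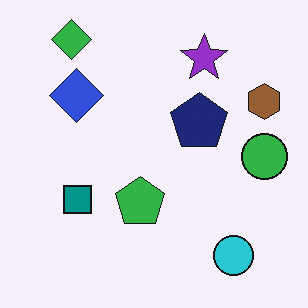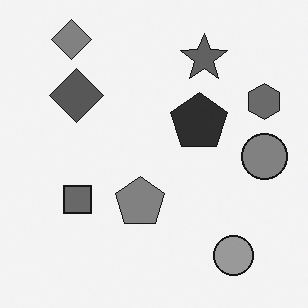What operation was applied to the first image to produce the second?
It was converted to grayscale.

All color is removed — every shape is now a shade of grey.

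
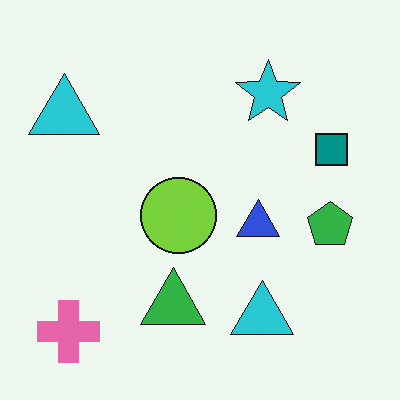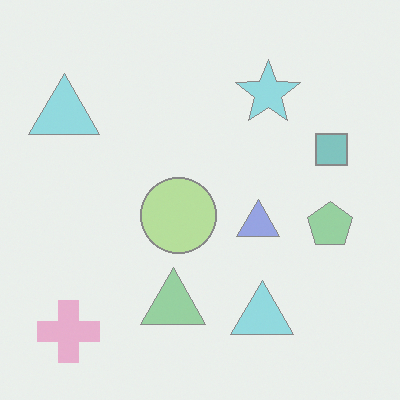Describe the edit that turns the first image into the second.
It was washed out (contrast reduced).

Tones are pushed toward mid-grey across the whole image — a global contrast change.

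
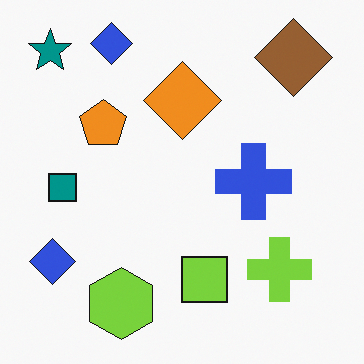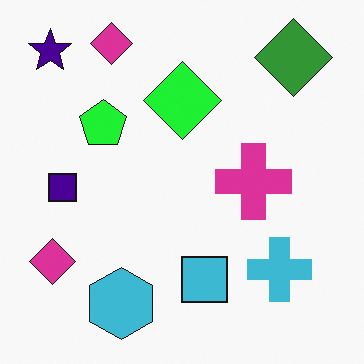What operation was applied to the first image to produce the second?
Hue-shifted noticeably.

Every shape's color has rotated by the same amount around the hue wheel — a uniform hue shift.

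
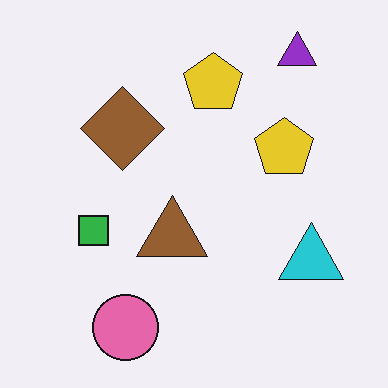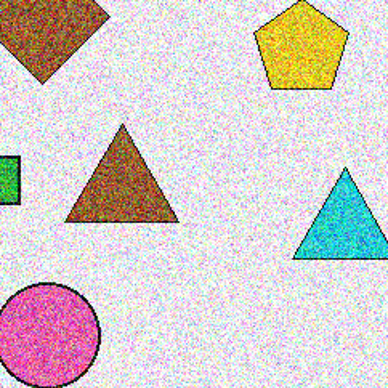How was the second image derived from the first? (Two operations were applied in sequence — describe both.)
The second image is the first degraded with strong gaussian noise, then cropped slightly and scaled back up.

Random speckle covers the whole image, including the flat background. The visible shapes are larger and the field of view is narrower; shapes near the original edges may be partly or wholly outside the frame — a crop-and-rescale.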